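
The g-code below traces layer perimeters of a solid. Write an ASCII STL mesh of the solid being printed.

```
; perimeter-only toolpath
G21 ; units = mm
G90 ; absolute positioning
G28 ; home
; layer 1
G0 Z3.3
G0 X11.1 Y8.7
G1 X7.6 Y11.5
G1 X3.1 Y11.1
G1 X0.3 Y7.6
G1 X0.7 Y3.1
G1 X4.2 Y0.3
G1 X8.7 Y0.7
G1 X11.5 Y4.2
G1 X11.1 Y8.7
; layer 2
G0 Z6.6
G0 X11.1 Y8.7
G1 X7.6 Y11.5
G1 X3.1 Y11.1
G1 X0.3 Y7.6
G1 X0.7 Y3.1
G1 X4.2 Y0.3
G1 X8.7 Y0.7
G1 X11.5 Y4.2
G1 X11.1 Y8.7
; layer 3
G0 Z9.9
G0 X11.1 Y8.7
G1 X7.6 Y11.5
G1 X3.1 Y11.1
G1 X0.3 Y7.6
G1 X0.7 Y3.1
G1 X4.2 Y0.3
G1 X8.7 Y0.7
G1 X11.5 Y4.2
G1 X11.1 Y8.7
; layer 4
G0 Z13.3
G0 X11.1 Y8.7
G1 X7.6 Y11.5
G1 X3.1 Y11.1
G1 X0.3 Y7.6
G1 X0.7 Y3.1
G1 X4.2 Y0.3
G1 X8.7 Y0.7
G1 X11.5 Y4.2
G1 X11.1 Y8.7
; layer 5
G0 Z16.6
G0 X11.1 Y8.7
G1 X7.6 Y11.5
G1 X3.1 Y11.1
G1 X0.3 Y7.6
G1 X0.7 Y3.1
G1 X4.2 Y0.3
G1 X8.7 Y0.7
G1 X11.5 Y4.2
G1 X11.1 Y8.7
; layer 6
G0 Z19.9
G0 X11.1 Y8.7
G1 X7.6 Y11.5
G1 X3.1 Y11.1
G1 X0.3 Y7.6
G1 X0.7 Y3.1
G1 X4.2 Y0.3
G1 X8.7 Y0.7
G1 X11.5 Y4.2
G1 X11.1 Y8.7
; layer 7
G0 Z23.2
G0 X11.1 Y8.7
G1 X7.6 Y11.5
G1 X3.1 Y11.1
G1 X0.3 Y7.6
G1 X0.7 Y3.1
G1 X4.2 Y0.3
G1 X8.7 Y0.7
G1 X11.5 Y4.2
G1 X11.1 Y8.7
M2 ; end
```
solid part
  facet normal 0.0000 0.0000 -1.0000
    outer loop
      vertex 3.1 11.1 0.0
      vertex 7.6 11.5 0.0
      vertex 11.1 8.7 0.0
    endloop
  endfacet
  facet normal 0.0000 0.0000 -1.0000
    outer loop
      vertex 0.3 7.6 0.0
      vertex 3.1 11.1 0.0
      vertex 11.1 8.7 0.0
    endloop
  endfacet
  facet normal 0.0000 0.0000 -1.0000
    outer loop
      vertex 0.7 3.1 0.0
      vertex 0.3 7.6 0.0
      vertex 11.1 8.7 0.0
    endloop
  endfacet
  facet normal 0.0000 0.0000 -1.0000
    outer loop
      vertex 4.2 0.3 0.0
      vertex 0.7 3.1 0.0
      vertex 11.1 8.7 0.0
    endloop
  endfacet
  facet normal 0.0000 0.0000 -1.0000
    outer loop
      vertex 8.7 0.7 0.0
      vertex 4.2 0.3 0.0
      vertex 11.1 8.7 0.0
    endloop
  endfacet
  facet normal 0.0000 0.0000 -1.0000
    outer loop
      vertex 11.5 4.2 0.0
      vertex 8.7 0.7 0.0
      vertex 11.1 8.7 0.0
    endloop
  endfacet
  facet normal 0.0000 0.0000 1.0000
    outer loop
      vertex 11.1 8.7 23.2
      vertex 7.6 11.5 23.2
      vertex 3.1 11.1 23.2
    endloop
  endfacet
  facet normal 0.0000 0.0000 1.0000
    outer loop
      vertex 11.1 8.7 23.2
      vertex 3.1 11.1 23.2
      vertex 0.3 7.6 23.2
    endloop
  endfacet
  facet normal 0.0000 0.0000 1.0000
    outer loop
      vertex 11.1 8.7 23.2
      vertex 0.3 7.6 23.2
      vertex 0.7 3.1 23.2
    endloop
  endfacet
  facet normal 0.0000 0.0000 1.0000
    outer loop
      vertex 11.1 8.7 23.2
      vertex 0.7 3.1 23.2
      vertex 4.2 0.3 23.2
    endloop
  endfacet
  facet normal 0.0000 0.0000 1.0000
    outer loop
      vertex 11.1 8.7 23.2
      vertex 4.2 0.3 23.2
      vertex 8.7 0.7 23.2
    endloop
  endfacet
  facet normal 0.0000 0.0000 1.0000
    outer loop
      vertex 11.1 8.7 23.2
      vertex 8.7 0.7 23.2
      vertex 11.5 4.2 23.2
    endloop
  endfacet
  facet normal 0.6247 0.7809 0.0000
    outer loop
      vertex 11.1 8.7 0.0
      vertex 7.6 11.5 0.0
      vertex 7.6 11.5 23.2
    endloop
  endfacet
  facet normal 0.6247 0.7809 0.0000
    outer loop
      vertex 11.1 8.7 0.0
      vertex 7.6 11.5 23.2
      vertex 11.1 8.7 23.2
    endloop
  endfacet
  facet normal -0.0885 0.9961 0.0000
    outer loop
      vertex 7.6 11.5 0.0
      vertex 3.1 11.1 0.0
      vertex 3.1 11.1 23.2
    endloop
  endfacet
  facet normal -0.0885 0.9961 0.0000
    outer loop
      vertex 7.6 11.5 0.0
      vertex 3.1 11.1 23.2
      vertex 7.6 11.5 23.2
    endloop
  endfacet
  facet normal -0.7809 0.6247 0.0000
    outer loop
      vertex 3.1 11.1 0.0
      vertex 0.3 7.6 0.0
      vertex 0.3 7.6 23.2
    endloop
  endfacet
  facet normal -0.7809 0.6247 0.0000
    outer loop
      vertex 3.1 11.1 0.0
      vertex 0.3 7.6 23.2
      vertex 3.1 11.1 23.2
    endloop
  endfacet
  facet normal -0.9961 -0.0885 0.0000
    outer loop
      vertex 0.3 7.6 0.0
      vertex 0.7 3.1 0.0
      vertex 0.7 3.1 23.2
    endloop
  endfacet
  facet normal -0.9961 -0.0885 0.0000
    outer loop
      vertex 0.3 7.6 0.0
      vertex 0.7 3.1 23.2
      vertex 0.3 7.6 23.2
    endloop
  endfacet
  facet normal -0.6247 -0.7809 0.0000
    outer loop
      vertex 0.7 3.1 0.0
      vertex 4.2 0.3 0.0
      vertex 4.2 0.3 23.2
    endloop
  endfacet
  facet normal -0.6247 -0.7809 0.0000
    outer loop
      vertex 0.7 3.1 0.0
      vertex 4.2 0.3 23.2
      vertex 0.7 3.1 23.2
    endloop
  endfacet
  facet normal 0.0885 -0.9961 0.0000
    outer loop
      vertex 4.2 0.3 0.0
      vertex 8.7 0.7 0.0
      vertex 8.7 0.7 23.2
    endloop
  endfacet
  facet normal 0.0885 -0.9961 0.0000
    outer loop
      vertex 4.2 0.3 0.0
      vertex 8.7 0.7 23.2
      vertex 4.2 0.3 23.2
    endloop
  endfacet
  facet normal 0.7809 -0.6247 0.0000
    outer loop
      vertex 8.7 0.7 0.0
      vertex 11.5 4.2 0.0
      vertex 11.5 4.2 23.2
    endloop
  endfacet
  facet normal 0.7809 -0.6247 0.0000
    outer loop
      vertex 8.7 0.7 0.0
      vertex 11.5 4.2 23.2
      vertex 8.7 0.7 23.2
    endloop
  endfacet
  facet normal 0.9961 0.0885 0.0000
    outer loop
      vertex 11.5 4.2 0.0
      vertex 11.1 8.7 0.0
      vertex 11.1 8.7 23.2
    endloop
  endfacet
  facet normal 0.9961 0.0885 0.0000
    outer loop
      vertex 11.5 4.2 0.0
      vertex 11.1 8.7 23.2
      vertex 11.5 4.2 23.2
    endloop
  endfacet
endsolid part

The G0 Z moves step by Δz≈3.3 mm. Every layer's G1 loop is the same polygon, so the solid is a straight extrusion of it from z=0 to z≈23.2. Closing with flat bottom and top caps and triangulating gives 28 facets — a regular 8-sided prism (a cylinder approximated with 8 flat sides), circumscribed radius ≈ 5.9 mm, height ≈ 23.2 mm.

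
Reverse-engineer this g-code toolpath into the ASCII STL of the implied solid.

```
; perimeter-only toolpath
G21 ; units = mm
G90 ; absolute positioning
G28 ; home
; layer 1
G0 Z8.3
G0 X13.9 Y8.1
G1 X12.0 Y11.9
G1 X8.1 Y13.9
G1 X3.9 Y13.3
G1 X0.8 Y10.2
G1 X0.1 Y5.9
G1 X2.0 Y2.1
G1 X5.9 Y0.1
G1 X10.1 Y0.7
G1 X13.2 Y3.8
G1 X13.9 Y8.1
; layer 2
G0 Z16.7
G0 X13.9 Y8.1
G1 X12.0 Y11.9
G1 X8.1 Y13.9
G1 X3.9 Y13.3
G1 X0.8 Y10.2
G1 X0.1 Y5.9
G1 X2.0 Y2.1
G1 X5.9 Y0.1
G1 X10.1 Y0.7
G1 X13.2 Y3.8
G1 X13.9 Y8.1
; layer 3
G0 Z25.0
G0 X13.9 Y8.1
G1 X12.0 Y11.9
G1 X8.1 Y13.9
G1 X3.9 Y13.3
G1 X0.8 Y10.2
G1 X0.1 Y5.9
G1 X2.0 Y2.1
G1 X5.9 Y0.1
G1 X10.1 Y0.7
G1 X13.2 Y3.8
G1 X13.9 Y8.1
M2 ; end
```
solid part
  facet normal 0.0000 0.0000 -1.0000
    outer loop
      vertex 8.1 13.9 0.0
      vertex 12.0 11.9 0.0
      vertex 13.9 8.1 0.0
    endloop
  endfacet
  facet normal 0.0000 0.0000 -1.0000
    outer loop
      vertex 3.9 13.3 0.0
      vertex 8.1 13.9 0.0
      vertex 13.9 8.1 0.0
    endloop
  endfacet
  facet normal 0.0000 0.0000 -1.0000
    outer loop
      vertex 0.8 10.2 0.0
      vertex 3.9 13.3 0.0
      vertex 13.9 8.1 0.0
    endloop
  endfacet
  facet normal 0.0000 0.0000 -1.0000
    outer loop
      vertex 0.1 5.9 0.0
      vertex 0.8 10.2 0.0
      vertex 13.9 8.1 0.0
    endloop
  endfacet
  facet normal 0.0000 0.0000 -1.0000
    outer loop
      vertex 2.0 2.1 0.0
      vertex 0.1 5.9 0.0
      vertex 13.9 8.1 0.0
    endloop
  endfacet
  facet normal 0.0000 0.0000 -1.0000
    outer loop
      vertex 5.9 0.1 0.0
      vertex 2.0 2.1 0.0
      vertex 13.9 8.1 0.0
    endloop
  endfacet
  facet normal 0.0000 0.0000 -1.0000
    outer loop
      vertex 10.1 0.7 0.0
      vertex 5.9 0.1 0.0
      vertex 13.9 8.1 0.0
    endloop
  endfacet
  facet normal 0.0000 0.0000 -1.0000
    outer loop
      vertex 13.2 3.8 0.0
      vertex 10.1 0.7 0.0
      vertex 13.9 8.1 0.0
    endloop
  endfacet
  facet normal 0.0000 0.0000 1.0000
    outer loop
      vertex 13.9 8.1 25.0
      vertex 12.0 11.9 25.0
      vertex 8.1 13.9 25.0
    endloop
  endfacet
  facet normal 0.0000 0.0000 1.0000
    outer loop
      vertex 13.9 8.1 25.0
      vertex 8.1 13.9 25.0
      vertex 3.9 13.3 25.0
    endloop
  endfacet
  facet normal 0.0000 0.0000 1.0000
    outer loop
      vertex 13.9 8.1 25.0
      vertex 3.9 13.3 25.0
      vertex 0.8 10.2 25.0
    endloop
  endfacet
  facet normal 0.0000 0.0000 1.0000
    outer loop
      vertex 13.9 8.1 25.0
      vertex 0.8 10.2 25.0
      vertex 0.1 5.9 25.0
    endloop
  endfacet
  facet normal 0.0000 0.0000 1.0000
    outer loop
      vertex 13.9 8.1 25.0
      vertex 0.1 5.9 25.0
      vertex 2.0 2.1 25.0
    endloop
  endfacet
  facet normal 0.0000 0.0000 1.0000
    outer loop
      vertex 13.9 8.1 25.0
      vertex 2.0 2.1 25.0
      vertex 5.9 0.1 25.0
    endloop
  endfacet
  facet normal 0.0000 0.0000 1.0000
    outer loop
      vertex 13.9 8.1 25.0
      vertex 5.9 0.1 25.0
      vertex 10.1 0.7 25.0
    endloop
  endfacet
  facet normal 0.0000 0.0000 1.0000
    outer loop
      vertex 13.9 8.1 25.0
      vertex 10.1 0.7 25.0
      vertex 13.2 3.8 25.0
    endloop
  endfacet
  facet normal 0.8944 0.4472 0.0000
    outer loop
      vertex 13.9 8.1 0.0
      vertex 12.0 11.9 0.0
      vertex 12.0 11.9 25.0
    endloop
  endfacet
  facet normal 0.8944 0.4472 0.0000
    outer loop
      vertex 13.9 8.1 0.0
      vertex 12.0 11.9 25.0
      vertex 13.9 8.1 25.0
    endloop
  endfacet
  facet normal 0.4563 0.8898 0.0000
    outer loop
      vertex 12.0 11.9 0.0
      vertex 8.1 13.9 0.0
      vertex 8.1 13.9 25.0
    endloop
  endfacet
  facet normal 0.4563 0.8898 0.0000
    outer loop
      vertex 12.0 11.9 0.0
      vertex 8.1 13.9 25.0
      vertex 12.0 11.9 25.0
    endloop
  endfacet
  facet normal -0.1414 0.9899 0.0000
    outer loop
      vertex 8.1 13.9 0.0
      vertex 3.9 13.3 0.0
      vertex 3.9 13.3 25.0
    endloop
  endfacet
  facet normal -0.1414 0.9899 0.0000
    outer loop
      vertex 8.1 13.9 0.0
      vertex 3.9 13.3 25.0
      vertex 8.1 13.9 25.0
    endloop
  endfacet
  facet normal -0.7071 0.7071 0.0000
    outer loop
      vertex 3.9 13.3 0.0
      vertex 0.8 10.2 0.0
      vertex 0.8 10.2 25.0
    endloop
  endfacet
  facet normal -0.7071 0.7071 0.0000
    outer loop
      vertex 3.9 13.3 0.0
      vertex 0.8 10.2 25.0
      vertex 3.9 13.3 25.0
    endloop
  endfacet
  facet normal -0.9870 0.1607 0.0000
    outer loop
      vertex 0.8 10.2 0.0
      vertex 0.1 5.9 0.0
      vertex 0.1 5.9 25.0
    endloop
  endfacet
  facet normal -0.9870 0.1607 0.0000
    outer loop
      vertex 0.8 10.2 0.0
      vertex 0.1 5.9 25.0
      vertex 0.8 10.2 25.0
    endloop
  endfacet
  facet normal -0.8944 -0.4472 0.0000
    outer loop
      vertex 0.1 5.9 0.0
      vertex 2.0 2.1 0.0
      vertex 2.0 2.1 25.0
    endloop
  endfacet
  facet normal -0.8944 -0.4472 0.0000
    outer loop
      vertex 0.1 5.9 0.0
      vertex 2.0 2.1 25.0
      vertex 0.1 5.9 25.0
    endloop
  endfacet
  facet normal -0.4563 -0.8898 0.0000
    outer loop
      vertex 2.0 2.1 0.0
      vertex 5.9 0.1 0.0
      vertex 5.9 0.1 25.0
    endloop
  endfacet
  facet normal -0.4563 -0.8898 0.0000
    outer loop
      vertex 2.0 2.1 0.0
      vertex 5.9 0.1 25.0
      vertex 2.0 2.1 25.0
    endloop
  endfacet
  facet normal 0.1414 -0.9899 0.0000
    outer loop
      vertex 5.9 0.1 0.0
      vertex 10.1 0.7 0.0
      vertex 10.1 0.7 25.0
    endloop
  endfacet
  facet normal 0.1414 -0.9899 0.0000
    outer loop
      vertex 5.9 0.1 0.0
      vertex 10.1 0.7 25.0
      vertex 5.9 0.1 25.0
    endloop
  endfacet
  facet normal 0.7071 -0.7071 0.0000
    outer loop
      vertex 10.1 0.7 0.0
      vertex 13.2 3.8 0.0
      vertex 13.2 3.8 25.0
    endloop
  endfacet
  facet normal 0.7071 -0.7071 0.0000
    outer loop
      vertex 10.1 0.7 0.0
      vertex 13.2 3.8 25.0
      vertex 10.1 0.7 25.0
    endloop
  endfacet
  facet normal 0.9870 -0.1607 0.0000
    outer loop
      vertex 13.2 3.8 0.0
      vertex 13.9 8.1 0.0
      vertex 13.9 8.1 25.0
    endloop
  endfacet
  facet normal 0.9870 -0.1607 0.0000
    outer loop
      vertex 13.2 3.8 0.0
      vertex 13.9 8.1 25.0
      vertex 13.2 3.8 25.0
    endloop
  endfacet
endsolid part

The G0 Z moves step by Δz≈8.3 mm. Every layer's G1 loop is the same polygon, so the solid is a straight extrusion of it from z=0 to z≈25. Closing with flat bottom and top caps and triangulating gives 36 facets — a regular 10-sided prism (a cylinder approximated with 10 flat sides), circumscribed radius ≈ 7 mm, height ≈ 25 mm.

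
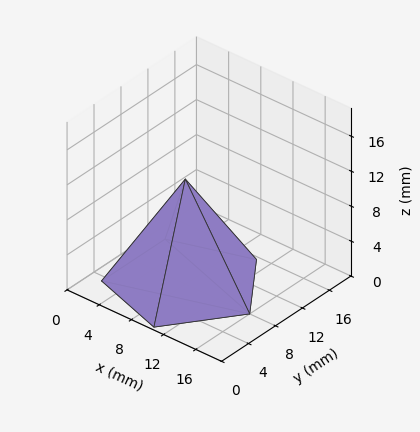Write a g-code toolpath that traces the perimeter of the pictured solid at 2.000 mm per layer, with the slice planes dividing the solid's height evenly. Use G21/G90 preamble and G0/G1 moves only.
Reading the render: the shape is a regular 5-sided pyramid, base circumscribed radius ≈ 8 mm, apex at z ≈ 12 mm (dimensions read to the nearest mm from the axis ticks). For the g-code, the solid's height is divided into equal slices at the stated Δz and each level perimeter traced with G1 moves after a G0 lift.

; perimeter-only toolpath
G21 ; units = mm
G90 ; absolute positioning
G28 ; home
; layer 1
G0 Z2.000
G0 X14.667 Y8.000
G1 X10.060 Y14.340
G1 X2.607 Y11.918
G1 X2.607 Y4.082
G1 X10.060 Y1.660
G1 X14.667 Y8.000
; layer 2
G0 Z4.000
G0 X13.333 Y8.000
G1 X9.648 Y13.072
G1 X3.685 Y11.135
G1 X3.685 Y4.865
G1 X9.648 Y2.928
G1 X13.333 Y8.000
; layer 3
G0 Z6.000
G0 X12.000 Y8.000
G1 X9.236 Y11.804
G1 X4.764 Y10.351
G1 X4.764 Y5.649
G1 X9.236 Y4.196
G1 X12.000 Y8.000
; layer 4
G0 Z8.000
G0 X10.667 Y8.000
G1 X8.824 Y10.536
G1 X5.843 Y9.567
G1 X5.843 Y6.433
G1 X8.824 Y5.464
G1 X10.667 Y8.000
; layer 5
G0 Z10.000
G0 X9.333 Y8.000
G1 X8.412 Y9.268
G1 X6.921 Y8.784
G1 X6.921 Y7.216
G1 X8.412 Y6.732
G1 X9.333 Y8.000
M2 ; end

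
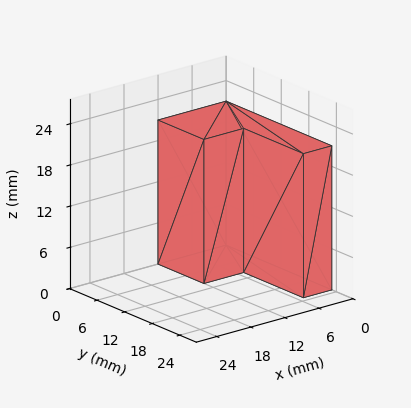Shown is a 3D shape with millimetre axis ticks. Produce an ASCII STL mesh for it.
Reading the render: the shape is an L-shaped prism: outer 12 × 23 mm, arm thicknesses ≈ 10 mm (horizontal) and 5 mm (vertical), extruded 21 mm in z (dimensions read to the nearest mm from the axis ticks). For the STL, each face is triangulated and given an outward normal.

solid part
  facet normal 0.0000 0.0000 -1.0000
    outer loop
      vertex 12.000 10.000 0.000
      vertex 12.000 0.000 0.000
      vertex 0.000 0.000 0.000
    endloop
  endfacet
  facet normal 0.0000 0.0000 -1.0000
    outer loop
      vertex 5.000 10.000 0.000
      vertex 12.000 10.000 0.000
      vertex 0.000 0.000 0.000
    endloop
  endfacet
  facet normal 0.0000 0.0000 -1.0000
    outer loop
      vertex 5.000 23.000 0.000
      vertex 5.000 10.000 0.000
      vertex 0.000 0.000 0.000
    endloop
  endfacet
  facet normal 0.0000 0.0000 -1.0000
    outer loop
      vertex 0.000 23.000 0.000
      vertex 5.000 23.000 0.000
      vertex 0.000 0.000 0.000
    endloop
  endfacet
  facet normal 0.0000 0.0000 1.0000
    outer loop
      vertex 0.000 0.000 21.000
      vertex 12.000 0.000 21.000
      vertex 12.000 10.000 21.000
    endloop
  endfacet
  facet normal 0.0000 0.0000 1.0000
    outer loop
      vertex 0.000 0.000 21.000
      vertex 12.000 10.000 21.000
      vertex 5.000 10.000 21.000
    endloop
  endfacet
  facet normal 0.0000 0.0000 1.0000
    outer loop
      vertex 0.000 0.000 21.000
      vertex 5.000 10.000 21.000
      vertex 5.000 23.000 21.000
    endloop
  endfacet
  facet normal 0.0000 0.0000 1.0000
    outer loop
      vertex 0.000 0.000 21.000
      vertex 5.000 23.000 21.000
      vertex 0.000 23.000 21.000
    endloop
  endfacet
  facet normal 0.0000 -1.0000 0.0000
    outer loop
      vertex 0.000 0.000 0.000
      vertex 12.000 0.000 0.000
      vertex 12.000 0.000 21.000
    endloop
  endfacet
  facet normal 0.0000 -1.0000 0.0000
    outer loop
      vertex 0.000 0.000 0.000
      vertex 12.000 0.000 21.000
      vertex 0.000 0.000 21.000
    endloop
  endfacet
  facet normal 1.0000 0.0000 0.0000
    outer loop
      vertex 12.000 0.000 0.000
      vertex 12.000 10.000 0.000
      vertex 12.000 10.000 21.000
    endloop
  endfacet
  facet normal 1.0000 0.0000 0.0000
    outer loop
      vertex 12.000 0.000 0.000
      vertex 12.000 10.000 21.000
      vertex 12.000 0.000 21.000
    endloop
  endfacet
  facet normal 0.0000 1.0000 0.0000
    outer loop
      vertex 12.000 10.000 0.000
      vertex 5.000 10.000 0.000
      vertex 5.000 10.000 21.000
    endloop
  endfacet
  facet normal 0.0000 1.0000 0.0000
    outer loop
      vertex 12.000 10.000 0.000
      vertex 5.000 10.000 21.000
      vertex 12.000 10.000 21.000
    endloop
  endfacet
  facet normal 1.0000 0.0000 0.0000
    outer loop
      vertex 5.000 10.000 0.000
      vertex 5.000 23.000 0.000
      vertex 5.000 23.000 21.000
    endloop
  endfacet
  facet normal 1.0000 0.0000 0.0000
    outer loop
      vertex 5.000 10.000 0.000
      vertex 5.000 23.000 21.000
      vertex 5.000 10.000 21.000
    endloop
  endfacet
  facet normal 0.0000 1.0000 0.0000
    outer loop
      vertex 5.000 23.000 0.000
      vertex 0.000 23.000 0.000
      vertex 0.000 23.000 21.000
    endloop
  endfacet
  facet normal 0.0000 1.0000 0.0000
    outer loop
      vertex 5.000 23.000 0.000
      vertex 0.000 23.000 21.000
      vertex 5.000 23.000 21.000
    endloop
  endfacet
  facet normal -1.0000 0.0000 0.0000
    outer loop
      vertex 0.000 23.000 0.000
      vertex 0.000 0.000 0.000
      vertex 0.000 0.000 21.000
    endloop
  endfacet
  facet normal -1.0000 0.0000 0.0000
    outer loop
      vertex 0.000 23.000 0.000
      vertex 0.000 0.000 21.000
      vertex 0.000 23.000 21.000
    endloop
  endfacet
endsolid part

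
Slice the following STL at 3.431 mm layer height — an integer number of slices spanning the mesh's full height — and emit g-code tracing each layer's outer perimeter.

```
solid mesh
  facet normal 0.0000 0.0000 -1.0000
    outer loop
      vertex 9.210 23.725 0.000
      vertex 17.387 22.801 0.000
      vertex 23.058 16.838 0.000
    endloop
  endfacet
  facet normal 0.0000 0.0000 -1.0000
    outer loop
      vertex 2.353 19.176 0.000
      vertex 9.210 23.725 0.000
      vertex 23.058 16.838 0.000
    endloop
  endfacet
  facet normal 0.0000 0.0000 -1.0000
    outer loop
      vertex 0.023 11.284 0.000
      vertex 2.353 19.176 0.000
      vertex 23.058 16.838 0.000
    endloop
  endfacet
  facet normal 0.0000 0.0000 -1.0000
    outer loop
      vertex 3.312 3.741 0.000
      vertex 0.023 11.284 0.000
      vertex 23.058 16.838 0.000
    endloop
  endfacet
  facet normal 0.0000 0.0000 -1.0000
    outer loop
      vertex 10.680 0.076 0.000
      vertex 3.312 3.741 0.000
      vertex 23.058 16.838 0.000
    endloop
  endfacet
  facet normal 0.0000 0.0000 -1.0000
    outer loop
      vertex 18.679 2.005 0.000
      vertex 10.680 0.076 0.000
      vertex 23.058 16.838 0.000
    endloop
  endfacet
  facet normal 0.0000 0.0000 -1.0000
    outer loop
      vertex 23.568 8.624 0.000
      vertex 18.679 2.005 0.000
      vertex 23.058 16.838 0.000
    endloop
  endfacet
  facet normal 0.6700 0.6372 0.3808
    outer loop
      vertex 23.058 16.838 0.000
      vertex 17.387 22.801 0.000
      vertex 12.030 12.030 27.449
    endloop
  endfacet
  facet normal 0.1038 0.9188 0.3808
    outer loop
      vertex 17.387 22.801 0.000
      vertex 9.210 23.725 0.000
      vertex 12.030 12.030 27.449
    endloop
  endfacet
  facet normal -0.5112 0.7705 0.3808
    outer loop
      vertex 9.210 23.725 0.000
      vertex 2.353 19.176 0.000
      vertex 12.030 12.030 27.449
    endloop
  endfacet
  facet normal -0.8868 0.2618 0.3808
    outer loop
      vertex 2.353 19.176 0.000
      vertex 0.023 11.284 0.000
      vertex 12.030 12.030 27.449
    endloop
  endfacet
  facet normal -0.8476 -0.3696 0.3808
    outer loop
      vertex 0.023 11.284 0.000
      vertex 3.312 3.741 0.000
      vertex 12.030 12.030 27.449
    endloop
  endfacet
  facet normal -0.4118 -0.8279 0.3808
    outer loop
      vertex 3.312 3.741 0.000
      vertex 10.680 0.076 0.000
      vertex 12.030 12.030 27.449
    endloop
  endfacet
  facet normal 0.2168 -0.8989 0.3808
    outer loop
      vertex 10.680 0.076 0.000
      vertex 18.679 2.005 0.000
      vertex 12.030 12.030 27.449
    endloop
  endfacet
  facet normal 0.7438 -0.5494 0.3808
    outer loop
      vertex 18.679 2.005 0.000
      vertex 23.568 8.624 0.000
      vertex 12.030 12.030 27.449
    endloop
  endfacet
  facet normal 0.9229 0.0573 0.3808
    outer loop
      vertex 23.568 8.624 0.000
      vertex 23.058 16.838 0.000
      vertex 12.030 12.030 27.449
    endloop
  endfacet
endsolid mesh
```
; perimeter-only toolpath
G21 ; units = mm
G90 ; absolute positioning
G28 ; home
; layer 1
G0 Z3.431
G0 X21.680 Y16.237
G1 X16.717 Y21.455
G1 X9.562 Y22.263
G1 X3.563 Y18.283
G1 X1.524 Y11.377
G1 X4.402 Y4.777
G1 X10.849 Y1.570
G1 X17.848 Y3.258
G1 X22.126 Y9.050
G1 X21.680 Y16.237
; layer 2
G0 Z6.862
G0 X20.301 Y15.636
G1 X16.048 Y20.108
G1 X9.915 Y20.801
G1 X4.772 Y17.389
G1 X3.025 Y11.471
G1 X5.492 Y5.813
G1 X11.018 Y3.064
G1 X17.017 Y4.511
G1 X20.684 Y9.476
G1 X20.301 Y15.636
; layer 3
G0 Z10.293
G0 X18.922 Y15.035
G1 X15.378 Y18.762
G1 X10.268 Y19.339
G1 X5.982 Y16.496
G1 X4.526 Y11.564
G1 X6.581 Y6.849
G1 X11.186 Y4.559
G1 X16.186 Y5.764
G1 X19.241 Y9.901
G1 X18.922 Y15.035
; layer 4
G0 Z13.725
G0 X17.544 Y14.434
G1 X14.709 Y17.415
G1 X10.620 Y17.878
G1 X7.191 Y15.603
G1 X6.026 Y11.657
G1 X7.671 Y7.885
G1 X11.355 Y6.053
G1 X15.354 Y7.018
G1 X17.799 Y10.327
G1 X17.544 Y14.434
; layer 5
G0 Z17.156
G0 X16.166 Y13.833
G1 X14.039 Y16.069
G1 X10.973 Y16.416
G1 X8.401 Y14.710
G1 X7.527 Y11.750
G1 X8.761 Y8.922
G1 X11.524 Y7.547
G1 X14.523 Y8.271
G1 X16.357 Y10.753
G1 X16.166 Y13.833
; layer 6
G0 Z20.587
G0 X14.787 Y13.232
G1 X13.369 Y14.723
G1 X11.325 Y14.954
G1 X9.611 Y13.816
G1 X9.028 Y11.843
G1 X9.850 Y9.958
G1 X11.692 Y9.041
G1 X13.692 Y9.524
G1 X14.915 Y11.178
G1 X14.787 Y13.232
; layer 7
G0 Z24.018
G0 X13.409 Y12.631
G1 X12.700 Y13.376
G1 X11.677 Y13.492
G1 X10.820 Y12.923
G1 X10.529 Y11.937
G1 X10.940 Y10.994
G1 X11.861 Y10.536
G1 X12.861 Y10.777
G1 X13.472 Y11.604
G1 X13.409 Y12.631
M2 ; end

The solid is a regular 9-sided pyramid, base circumscribed radius ≈ 12 mm, apex at z ≈ 27.4 mm. Slicing at Δz = 3.431 mm — 8 equal slices spanning the solid's height, so layer i sits at z = i·h/8 — gives 7 non-empty perimeters. Each is a 9-segment closed polygon; G0 lifts to the layer z and rapids to the start vertex, then G1 traces the edges. The cross-section shrinks linearly with z (the slice at the apex is degenerate and omitted).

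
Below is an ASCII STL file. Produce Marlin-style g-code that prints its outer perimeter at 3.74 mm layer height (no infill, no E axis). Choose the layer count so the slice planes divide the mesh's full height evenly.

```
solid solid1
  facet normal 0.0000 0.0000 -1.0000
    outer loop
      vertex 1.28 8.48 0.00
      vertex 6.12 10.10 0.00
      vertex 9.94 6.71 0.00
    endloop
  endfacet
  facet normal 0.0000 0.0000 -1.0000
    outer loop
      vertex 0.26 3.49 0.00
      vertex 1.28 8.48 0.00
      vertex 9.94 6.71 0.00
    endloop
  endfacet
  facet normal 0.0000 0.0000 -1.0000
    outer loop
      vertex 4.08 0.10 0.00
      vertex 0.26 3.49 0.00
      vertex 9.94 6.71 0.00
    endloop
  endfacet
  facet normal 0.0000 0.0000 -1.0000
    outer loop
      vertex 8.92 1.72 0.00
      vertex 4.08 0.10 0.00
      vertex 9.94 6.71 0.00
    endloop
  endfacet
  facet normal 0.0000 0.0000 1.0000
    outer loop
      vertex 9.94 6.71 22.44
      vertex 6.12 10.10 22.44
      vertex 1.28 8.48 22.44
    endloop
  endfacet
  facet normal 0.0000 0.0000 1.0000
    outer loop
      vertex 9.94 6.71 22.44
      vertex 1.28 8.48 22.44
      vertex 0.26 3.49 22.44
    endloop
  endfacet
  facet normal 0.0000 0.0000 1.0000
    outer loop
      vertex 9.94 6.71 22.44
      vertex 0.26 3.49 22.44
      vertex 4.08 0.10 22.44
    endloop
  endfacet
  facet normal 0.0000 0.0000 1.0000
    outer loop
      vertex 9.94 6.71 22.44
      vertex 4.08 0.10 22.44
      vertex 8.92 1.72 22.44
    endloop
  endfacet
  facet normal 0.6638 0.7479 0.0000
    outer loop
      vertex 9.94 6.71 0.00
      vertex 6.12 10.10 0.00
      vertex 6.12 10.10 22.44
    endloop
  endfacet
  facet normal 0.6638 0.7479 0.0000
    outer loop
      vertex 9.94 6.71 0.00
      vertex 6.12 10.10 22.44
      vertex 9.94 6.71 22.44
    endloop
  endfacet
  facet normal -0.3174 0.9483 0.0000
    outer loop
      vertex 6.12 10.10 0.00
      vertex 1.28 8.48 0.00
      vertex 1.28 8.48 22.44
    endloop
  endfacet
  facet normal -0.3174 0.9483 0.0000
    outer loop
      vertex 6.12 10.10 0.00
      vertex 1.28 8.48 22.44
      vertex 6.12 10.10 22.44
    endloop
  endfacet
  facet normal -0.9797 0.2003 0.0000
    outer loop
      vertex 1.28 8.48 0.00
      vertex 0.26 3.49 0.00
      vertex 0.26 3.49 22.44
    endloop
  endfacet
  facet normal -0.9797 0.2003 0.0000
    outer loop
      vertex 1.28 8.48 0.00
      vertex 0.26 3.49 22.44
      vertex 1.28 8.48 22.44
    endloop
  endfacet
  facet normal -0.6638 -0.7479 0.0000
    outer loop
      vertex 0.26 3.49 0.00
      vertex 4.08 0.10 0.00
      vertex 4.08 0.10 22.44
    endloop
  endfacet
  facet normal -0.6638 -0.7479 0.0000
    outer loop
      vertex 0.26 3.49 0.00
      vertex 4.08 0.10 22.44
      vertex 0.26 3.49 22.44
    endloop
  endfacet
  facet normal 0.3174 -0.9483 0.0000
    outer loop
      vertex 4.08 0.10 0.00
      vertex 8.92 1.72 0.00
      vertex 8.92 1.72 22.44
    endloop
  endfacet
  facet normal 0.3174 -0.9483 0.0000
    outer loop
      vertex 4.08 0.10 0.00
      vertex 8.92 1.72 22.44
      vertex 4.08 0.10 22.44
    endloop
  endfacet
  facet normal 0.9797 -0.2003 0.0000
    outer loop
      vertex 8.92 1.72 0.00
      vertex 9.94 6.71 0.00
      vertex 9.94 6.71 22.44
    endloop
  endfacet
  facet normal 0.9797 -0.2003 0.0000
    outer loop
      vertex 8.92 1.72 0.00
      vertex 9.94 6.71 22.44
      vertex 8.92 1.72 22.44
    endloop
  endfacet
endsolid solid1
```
; perimeter-only toolpath
G21 ; units = mm
G90 ; absolute positioning
G28 ; home
; layer 1
G0 Z3.74
G0 X9.94 Y6.71
G1 X6.12 Y10.10
G1 X1.28 Y8.48
G1 X0.26 Y3.49
G1 X4.08 Y0.10
G1 X8.92 Y1.72
G1 X9.94 Y6.71
; layer 2
G0 Z7.48
G0 X9.94 Y6.71
G1 X6.12 Y10.10
G1 X1.28 Y8.48
G1 X0.26 Y3.49
G1 X4.08 Y0.10
G1 X8.92 Y1.72
G1 X9.94 Y6.71
; layer 3
G0 Z11.22
G0 X9.94 Y6.71
G1 X6.12 Y10.10
G1 X1.28 Y8.48
G1 X0.26 Y3.49
G1 X4.08 Y0.10
G1 X8.92 Y1.72
G1 X9.94 Y6.71
; layer 4
G0 Z14.96
G0 X9.94 Y6.71
G1 X6.12 Y10.10
G1 X1.28 Y8.48
G1 X0.26 Y3.49
G1 X4.08 Y0.10
G1 X8.92 Y1.72
G1 X9.94 Y6.71
; layer 5
G0 Z18.70
G0 X9.94 Y6.71
G1 X6.12 Y10.10
G1 X1.28 Y8.48
G1 X0.26 Y3.49
G1 X4.08 Y0.10
G1 X8.92 Y1.72
G1 X9.94 Y6.71
; layer 6
G0 Z22.44
G0 X9.94 Y6.71
G1 X6.12 Y10.10
G1 X1.28 Y8.48
G1 X0.26 Y3.49
G1 X4.08 Y0.10
G1 X8.92 Y1.72
G1 X9.94 Y6.71
M2 ; end

The solid is a regular 6-sided prism (a cylinder approximated with 6 flat sides), circumscribed radius ≈ 5.1 mm, height ≈ 22.4 mm. Slicing at Δz = 3.74 mm — 6 equal slices spanning the solid's height, so layer i sits at z = i·h/6 — gives 6 non-empty perimeters. Each is a 6-segment closed polygon; G0 lifts to the layer z and rapids to the start vertex, then G1 traces the edges.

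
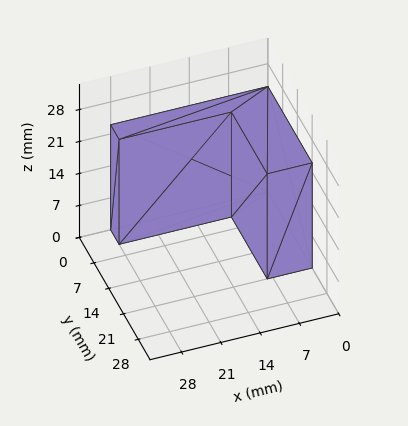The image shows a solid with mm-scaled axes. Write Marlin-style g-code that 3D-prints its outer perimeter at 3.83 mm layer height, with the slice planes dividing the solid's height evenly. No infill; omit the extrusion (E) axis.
Reading the render: the shape is an L-shaped prism: outer 28 × 21 mm, arm thicknesses ≈ 4 mm (horizontal) and 8 mm (vertical), extruded 23 mm in z (dimensions read to the nearest mm from the axis ticks). For the g-code, the solid's height is divided into equal slices at the stated Δz and each level perimeter traced with G1 moves after a G0 lift.

; perimeter-only toolpath
G21 ; units = mm
G90 ; absolute positioning
G28 ; home
; layer 1
G0 Z3.83
G0 X0.00 Y0.00
G1 X28.00 Y0.00
G1 X28.00 Y4.00
G1 X8.00 Y4.00
G1 X8.00 Y21.00
G1 X0.00 Y21.00
G1 X0.00 Y0.00
; layer 2
G0 Z7.67
G0 X0.00 Y0.00
G1 X28.00 Y0.00
G1 X28.00 Y4.00
G1 X8.00 Y4.00
G1 X8.00 Y21.00
G1 X0.00 Y21.00
G1 X0.00 Y0.00
; layer 3
G0 Z11.50
G0 X0.00 Y0.00
G1 X28.00 Y0.00
G1 X28.00 Y4.00
G1 X8.00 Y4.00
G1 X8.00 Y21.00
G1 X0.00 Y21.00
G1 X0.00 Y0.00
; layer 4
G0 Z15.33
G0 X0.00 Y0.00
G1 X28.00 Y0.00
G1 X28.00 Y4.00
G1 X8.00 Y4.00
G1 X8.00 Y21.00
G1 X0.00 Y21.00
G1 X0.00 Y0.00
; layer 5
G0 Z19.17
G0 X0.00 Y0.00
G1 X28.00 Y0.00
G1 X28.00 Y4.00
G1 X8.00 Y4.00
G1 X8.00 Y21.00
G1 X0.00 Y21.00
G1 X0.00 Y0.00
; layer 6
G0 Z23.00
G0 X0.00 Y0.00
G1 X28.00 Y0.00
G1 X28.00 Y4.00
G1 X8.00 Y4.00
G1 X8.00 Y21.00
G1 X0.00 Y21.00
G1 X0.00 Y0.00
M2 ; end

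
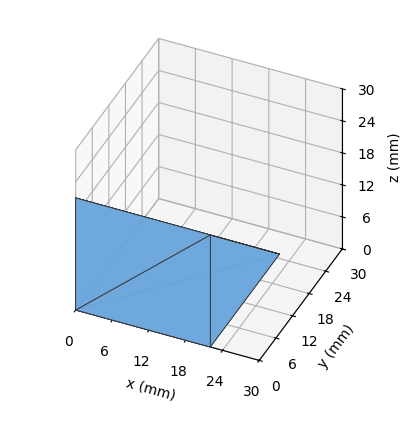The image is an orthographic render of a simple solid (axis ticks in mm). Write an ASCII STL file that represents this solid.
Reading the render: the shape is a wedge (ramp): 22 × 25 mm base, rising to 21 mm along the y=0 edge and sloping linearly to z=0 at y=25 (dimensions read to the nearest mm from the axis ticks). For the STL, each face is triangulated and given an outward normal.

solid part
  facet normal 0.0000 0.0000 -1.0000
    outer loop
      vertex 22.000 25.000 0.000
      vertex 22.000 0.000 0.000
      vertex 0.000 0.000 0.000
    endloop
  endfacet
  facet normal 0.0000 0.0000 -1.0000
    outer loop
      vertex 0.000 25.000 0.000
      vertex 22.000 25.000 0.000
      vertex 0.000 0.000 0.000
    endloop
  endfacet
  facet normal 0.0000 -1.0000 0.0000
    outer loop
      vertex 0.000 0.000 0.000
      vertex 22.000 0.000 0.000
      vertex 22.000 0.000 21.000
    endloop
  endfacet
  facet normal 0.0000 -1.0000 0.0000
    outer loop
      vertex 0.000 0.000 0.000
      vertex 22.000 0.000 21.000
      vertex 0.000 0.000 21.000
    endloop
  endfacet
  facet normal 0.0000 0.6432 0.7657
    outer loop
      vertex 0.000 0.000 21.000
      vertex 22.000 0.000 21.000
      vertex 22.000 25.000 0.000
    endloop
  endfacet
  facet normal 0.0000 0.6432 0.7657
    outer loop
      vertex 0.000 0.000 21.000
      vertex 22.000 25.000 0.000
      vertex 0.000 25.000 0.000
    endloop
  endfacet
  facet normal -1.0000 0.0000 0.0000
    outer loop
      vertex 0.000 0.000 21.000
      vertex 0.000 25.000 0.000
      vertex 0.000 0.000 0.000
    endloop
  endfacet
  facet normal 1.0000 0.0000 0.0000
    outer loop
      vertex 22.000 0.000 0.000
      vertex 22.000 25.000 0.000
      vertex 22.000 0.000 21.000
    endloop
  endfacet
endsolid part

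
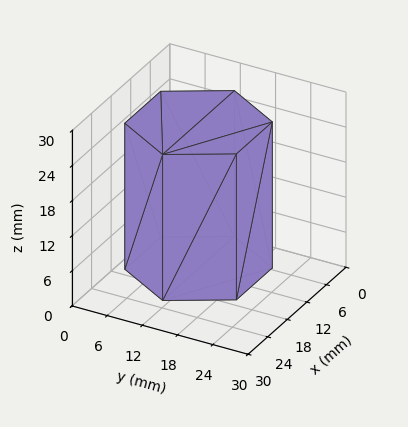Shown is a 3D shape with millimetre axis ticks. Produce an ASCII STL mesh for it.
Reading the render: the shape is a regular 6-sided prism (a cylinder approximated with 6 flat sides), circumscribed radius ≈ 11 mm, height ≈ 25 mm (dimensions read to the nearest mm from the axis ticks). For the STL, each face is triangulated and given an outward normal.

solid part
  facet normal 0.0000 0.0000 -1.0000
    outer loop
      vertex 5.5 20.5 0.0
      vertex 16.5 20.5 0.0
      vertex 22.0 11.0 0.0
    endloop
  endfacet
  facet normal 0.0000 0.0000 -1.0000
    outer loop
      vertex 0.0 11.0 0.0
      vertex 5.5 20.5 0.0
      vertex 22.0 11.0 0.0
    endloop
  endfacet
  facet normal 0.0000 0.0000 -1.0000
    outer loop
      vertex 5.5 1.5 0.0
      vertex 0.0 11.0 0.0
      vertex 22.0 11.0 0.0
    endloop
  endfacet
  facet normal 0.0000 0.0000 -1.0000
    outer loop
      vertex 16.5 1.5 0.0
      vertex 5.5 1.5 0.0
      vertex 22.0 11.0 0.0
    endloop
  endfacet
  facet normal 0.0000 0.0000 1.0000
    outer loop
      vertex 22.0 11.0 25.0
      vertex 16.5 20.5 25.0
      vertex 5.5 20.5 25.0
    endloop
  endfacet
  facet normal 0.0000 0.0000 1.0000
    outer loop
      vertex 22.0 11.0 25.0
      vertex 5.5 20.5 25.0
      vertex 0.0 11.0 25.0
    endloop
  endfacet
  facet normal 0.0000 0.0000 1.0000
    outer loop
      vertex 22.0 11.0 25.0
      vertex 0.0 11.0 25.0
      vertex 5.5 1.5 25.0
    endloop
  endfacet
  facet normal 0.0000 0.0000 1.0000
    outer loop
      vertex 22.0 11.0 25.0
      vertex 5.5 1.5 25.0
      vertex 16.5 1.5 25.0
    endloop
  endfacet
  facet normal 0.8654 0.5010 0.0000
    outer loop
      vertex 22.0 11.0 0.0
      vertex 16.5 20.5 0.0
      vertex 16.5 20.5 25.0
    endloop
  endfacet
  facet normal 0.8654 0.5010 0.0000
    outer loop
      vertex 22.0 11.0 0.0
      vertex 16.5 20.5 25.0
      vertex 22.0 11.0 25.0
    endloop
  endfacet
  facet normal 0.0000 1.0000 0.0000
    outer loop
      vertex 16.5 20.5 0.0
      vertex 5.5 20.5 0.0
      vertex 5.5 20.5 25.0
    endloop
  endfacet
  facet normal 0.0000 1.0000 0.0000
    outer loop
      vertex 16.5 20.5 0.0
      vertex 5.5 20.5 25.0
      vertex 16.5 20.5 25.0
    endloop
  endfacet
  facet normal -0.8654 0.5010 0.0000
    outer loop
      vertex 5.5 20.5 0.0
      vertex 0.0 11.0 0.0
      vertex 0.0 11.0 25.0
    endloop
  endfacet
  facet normal -0.8654 0.5010 0.0000
    outer loop
      vertex 5.5 20.5 0.0
      vertex 0.0 11.0 25.0
      vertex 5.5 20.5 25.0
    endloop
  endfacet
  facet normal -0.8654 -0.5010 0.0000
    outer loop
      vertex 0.0 11.0 0.0
      vertex 5.5 1.5 0.0
      vertex 5.5 1.5 25.0
    endloop
  endfacet
  facet normal -0.8654 -0.5010 0.0000
    outer loop
      vertex 0.0 11.0 0.0
      vertex 5.5 1.5 25.0
      vertex 0.0 11.0 25.0
    endloop
  endfacet
  facet normal 0.0000 -1.0000 0.0000
    outer loop
      vertex 5.5 1.5 0.0
      vertex 16.5 1.5 0.0
      vertex 16.5 1.5 25.0
    endloop
  endfacet
  facet normal 0.0000 -1.0000 0.0000
    outer loop
      vertex 5.5 1.5 0.0
      vertex 16.5 1.5 25.0
      vertex 5.5 1.5 25.0
    endloop
  endfacet
  facet normal 0.8654 -0.5010 0.0000
    outer loop
      vertex 16.5 1.5 0.0
      vertex 22.0 11.0 0.0
      vertex 22.0 11.0 25.0
    endloop
  endfacet
  facet normal 0.8654 -0.5010 0.0000
    outer loop
      vertex 16.5 1.5 0.0
      vertex 22.0 11.0 25.0
      vertex 16.5 1.5 25.0
    endloop
  endfacet
endsolid part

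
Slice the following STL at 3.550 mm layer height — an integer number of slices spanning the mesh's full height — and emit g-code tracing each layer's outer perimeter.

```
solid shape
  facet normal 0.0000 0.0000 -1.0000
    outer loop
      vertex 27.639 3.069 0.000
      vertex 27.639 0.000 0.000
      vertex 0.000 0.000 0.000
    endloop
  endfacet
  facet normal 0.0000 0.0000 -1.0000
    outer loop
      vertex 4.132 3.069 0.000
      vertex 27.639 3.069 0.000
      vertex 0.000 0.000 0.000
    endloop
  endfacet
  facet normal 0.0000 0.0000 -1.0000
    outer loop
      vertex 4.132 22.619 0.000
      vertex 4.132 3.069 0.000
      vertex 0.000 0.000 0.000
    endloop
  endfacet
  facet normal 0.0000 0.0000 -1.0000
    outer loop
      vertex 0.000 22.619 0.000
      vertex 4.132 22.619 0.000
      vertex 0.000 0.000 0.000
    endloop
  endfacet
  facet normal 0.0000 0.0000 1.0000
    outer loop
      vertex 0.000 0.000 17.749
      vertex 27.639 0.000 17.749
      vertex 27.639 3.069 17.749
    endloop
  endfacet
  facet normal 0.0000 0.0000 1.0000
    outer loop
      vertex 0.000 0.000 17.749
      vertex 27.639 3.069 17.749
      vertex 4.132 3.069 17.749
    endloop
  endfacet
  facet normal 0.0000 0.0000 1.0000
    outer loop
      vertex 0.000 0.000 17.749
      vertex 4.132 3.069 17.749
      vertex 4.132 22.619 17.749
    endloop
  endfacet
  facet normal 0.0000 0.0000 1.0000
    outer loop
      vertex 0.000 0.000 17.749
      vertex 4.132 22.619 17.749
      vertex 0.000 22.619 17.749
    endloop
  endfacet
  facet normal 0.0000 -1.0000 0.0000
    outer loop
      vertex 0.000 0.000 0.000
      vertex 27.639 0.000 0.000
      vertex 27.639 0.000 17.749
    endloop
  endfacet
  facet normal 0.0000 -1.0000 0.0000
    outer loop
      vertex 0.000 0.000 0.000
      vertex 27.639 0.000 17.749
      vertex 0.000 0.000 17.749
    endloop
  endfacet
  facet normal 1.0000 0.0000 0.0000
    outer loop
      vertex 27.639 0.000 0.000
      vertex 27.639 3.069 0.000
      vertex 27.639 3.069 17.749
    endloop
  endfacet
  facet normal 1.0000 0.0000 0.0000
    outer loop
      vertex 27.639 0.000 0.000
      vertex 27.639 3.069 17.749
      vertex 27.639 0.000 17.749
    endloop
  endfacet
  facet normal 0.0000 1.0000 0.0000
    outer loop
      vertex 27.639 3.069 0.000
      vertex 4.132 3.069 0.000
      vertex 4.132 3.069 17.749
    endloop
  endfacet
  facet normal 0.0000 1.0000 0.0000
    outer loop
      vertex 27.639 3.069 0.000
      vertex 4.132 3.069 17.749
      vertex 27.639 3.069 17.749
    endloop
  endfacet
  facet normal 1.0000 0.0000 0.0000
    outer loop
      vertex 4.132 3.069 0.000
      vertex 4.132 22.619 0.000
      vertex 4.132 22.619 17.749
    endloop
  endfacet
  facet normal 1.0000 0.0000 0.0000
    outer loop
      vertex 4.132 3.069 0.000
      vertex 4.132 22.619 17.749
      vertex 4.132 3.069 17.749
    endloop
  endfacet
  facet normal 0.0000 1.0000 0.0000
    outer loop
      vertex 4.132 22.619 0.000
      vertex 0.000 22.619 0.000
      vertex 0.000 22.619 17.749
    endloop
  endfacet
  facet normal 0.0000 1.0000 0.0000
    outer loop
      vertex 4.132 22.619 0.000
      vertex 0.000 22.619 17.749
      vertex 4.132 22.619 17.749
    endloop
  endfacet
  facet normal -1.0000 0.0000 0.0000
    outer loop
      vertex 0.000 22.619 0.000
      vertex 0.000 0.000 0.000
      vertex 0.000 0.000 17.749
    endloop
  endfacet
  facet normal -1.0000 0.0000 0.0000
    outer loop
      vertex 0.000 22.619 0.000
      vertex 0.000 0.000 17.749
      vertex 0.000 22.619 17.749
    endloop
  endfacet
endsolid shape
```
; perimeter-only toolpath
G21 ; units = mm
G90 ; absolute positioning
G28 ; home
; layer 1
G0 Z3.550
G0 X0.000 Y0.000
G1 X27.639 Y0.000
G1 X27.639 Y3.069
G1 X4.132 Y3.069
G1 X4.132 Y22.619
G1 X0.000 Y22.619
G1 X0.000 Y0.000
; layer 2
G0 Z7.100
G0 X0.000 Y0.000
G1 X27.639 Y0.000
G1 X27.639 Y3.069
G1 X4.132 Y3.069
G1 X4.132 Y22.619
G1 X0.000 Y22.619
G1 X0.000 Y0.000
; layer 3
G0 Z10.649
G0 X0.000 Y0.000
G1 X27.639 Y0.000
G1 X27.639 Y3.069
G1 X4.132 Y3.069
G1 X4.132 Y22.619
G1 X0.000 Y22.619
G1 X0.000 Y0.000
; layer 4
G0 Z14.199
G0 X0.000 Y0.000
G1 X27.639 Y0.000
G1 X27.639 Y3.069
G1 X4.132 Y3.069
G1 X4.132 Y22.619
G1 X0.000 Y22.619
G1 X0.000 Y0.000
; layer 5
G0 Z17.749
G0 X0.000 Y0.000
G1 X27.639 Y0.000
G1 X27.639 Y3.069
G1 X4.132 Y3.069
G1 X4.132 Y22.619
G1 X0.000 Y22.619
G1 X0.000 Y0.000
M2 ; end

The solid is an L-shaped prism: outer 27.6 × 22.6 mm, arm thicknesses ≈ 3.07 mm (horizontal) and 4.13 mm (vertical), extruded 17.7 mm in z. Slicing at Δz = 3.550 mm — 5 equal slices spanning the solid's height, so layer i sits at z = i·h/5 — gives 5 non-empty perimeters. Each is a 6-segment closed polygon; G0 lifts to the layer z and rapids to the start vertex, then G1 traces the edges.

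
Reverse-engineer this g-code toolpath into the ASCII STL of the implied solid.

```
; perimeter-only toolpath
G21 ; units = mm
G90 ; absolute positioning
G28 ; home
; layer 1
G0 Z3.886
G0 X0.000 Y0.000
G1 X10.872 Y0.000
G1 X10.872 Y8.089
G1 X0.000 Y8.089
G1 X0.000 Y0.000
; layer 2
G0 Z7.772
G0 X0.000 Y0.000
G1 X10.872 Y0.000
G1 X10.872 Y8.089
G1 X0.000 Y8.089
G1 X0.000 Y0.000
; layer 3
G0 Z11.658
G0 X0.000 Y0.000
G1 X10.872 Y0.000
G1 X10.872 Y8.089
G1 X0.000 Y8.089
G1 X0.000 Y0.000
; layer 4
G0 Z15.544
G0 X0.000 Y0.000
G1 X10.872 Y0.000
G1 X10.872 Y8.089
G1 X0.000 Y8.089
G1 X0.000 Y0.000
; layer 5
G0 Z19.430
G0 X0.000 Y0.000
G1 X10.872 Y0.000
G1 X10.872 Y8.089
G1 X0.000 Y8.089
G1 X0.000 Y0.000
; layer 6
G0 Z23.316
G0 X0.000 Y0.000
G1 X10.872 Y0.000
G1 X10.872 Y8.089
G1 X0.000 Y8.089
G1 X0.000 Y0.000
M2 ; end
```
solid part
  facet normal 0.0000 0.0000 -1.0000
    outer loop
      vertex 10.872 8.089 0.000
      vertex 10.872 0.000 0.000
      vertex 0.000 0.000 0.000
    endloop
  endfacet
  facet normal 0.0000 0.0000 -1.0000
    outer loop
      vertex 0.000 8.089 0.000
      vertex 10.872 8.089 0.000
      vertex 0.000 0.000 0.000
    endloop
  endfacet
  facet normal 0.0000 0.0000 1.0000
    outer loop
      vertex 0.000 0.000 23.316
      vertex 10.872 0.000 23.316
      vertex 10.872 8.089 23.316
    endloop
  endfacet
  facet normal 0.0000 0.0000 1.0000
    outer loop
      vertex 0.000 0.000 23.316
      vertex 10.872 8.089 23.316
      vertex 0.000 8.089 23.316
    endloop
  endfacet
  facet normal 0.0000 -1.0000 0.0000
    outer loop
      vertex 0.000 0.000 0.000
      vertex 10.872 0.000 0.000
      vertex 10.872 0.000 23.316
    endloop
  endfacet
  facet normal 0.0000 -1.0000 0.0000
    outer loop
      vertex 0.000 0.000 0.000
      vertex 10.872 0.000 23.316
      vertex 0.000 0.000 23.316
    endloop
  endfacet
  facet normal 0.0000 1.0000 0.0000
    outer loop
      vertex 10.872 8.089 23.316
      vertex 10.872 8.089 0.000
      vertex 0.000 8.089 0.000
    endloop
  endfacet
  facet normal 0.0000 1.0000 0.0000
    outer loop
      vertex 0.000 8.089 23.316
      vertex 10.872 8.089 23.316
      vertex 0.000 8.089 0.000
    endloop
  endfacet
  facet normal -1.0000 0.0000 0.0000
    outer loop
      vertex 0.000 8.089 23.316
      vertex 0.000 8.089 0.000
      vertex 0.000 0.000 0.000
    endloop
  endfacet
  facet normal -1.0000 0.0000 0.0000
    outer loop
      vertex 0.000 0.000 23.316
      vertex 0.000 8.089 23.316
      vertex 0.000 0.000 0.000
    endloop
  endfacet
  facet normal 1.0000 0.0000 0.0000
    outer loop
      vertex 10.872 0.000 0.000
      vertex 10.872 8.089 0.000
      vertex 10.872 8.089 23.316
    endloop
  endfacet
  facet normal 1.0000 0.0000 0.0000
    outer loop
      vertex 10.872 0.000 0.000
      vertex 10.872 8.089 23.316
      vertex 10.872 0.000 23.316
    endloop
  endfacet
endsolid part

The G0 Z moves step by Δz≈3.886 mm. Every layer's G1 loop is the same polygon, so the solid is a straight extrusion of it from z=0 to z≈23.3. Closing with flat bottom and top caps and triangulating gives 12 facets — a rectangular box, roughly 10.9 × 8.09 mm footprint and 23.3 mm tall.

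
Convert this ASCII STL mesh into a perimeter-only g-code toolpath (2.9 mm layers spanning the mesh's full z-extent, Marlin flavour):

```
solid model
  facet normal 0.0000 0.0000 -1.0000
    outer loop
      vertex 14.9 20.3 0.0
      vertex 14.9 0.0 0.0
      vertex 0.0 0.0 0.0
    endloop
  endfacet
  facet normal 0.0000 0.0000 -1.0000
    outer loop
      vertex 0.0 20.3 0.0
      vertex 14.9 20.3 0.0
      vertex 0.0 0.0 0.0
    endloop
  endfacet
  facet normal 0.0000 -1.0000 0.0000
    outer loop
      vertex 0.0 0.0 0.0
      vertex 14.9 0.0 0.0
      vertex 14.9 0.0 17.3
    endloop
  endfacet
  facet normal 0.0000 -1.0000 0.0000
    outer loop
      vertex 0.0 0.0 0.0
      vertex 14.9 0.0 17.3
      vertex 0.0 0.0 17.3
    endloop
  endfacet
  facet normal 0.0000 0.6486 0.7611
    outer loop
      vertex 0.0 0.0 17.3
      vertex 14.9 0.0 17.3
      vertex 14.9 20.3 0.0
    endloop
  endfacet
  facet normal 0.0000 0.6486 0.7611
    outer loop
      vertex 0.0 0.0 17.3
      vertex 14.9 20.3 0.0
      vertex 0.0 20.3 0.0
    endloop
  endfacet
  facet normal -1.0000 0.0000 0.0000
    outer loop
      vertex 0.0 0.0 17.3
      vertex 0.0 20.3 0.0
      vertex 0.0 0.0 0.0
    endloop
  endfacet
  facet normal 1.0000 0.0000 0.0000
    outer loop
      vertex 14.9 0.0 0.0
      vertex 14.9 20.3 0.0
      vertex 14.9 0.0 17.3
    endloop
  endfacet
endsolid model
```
; perimeter-only toolpath
G21 ; units = mm
G90 ; absolute positioning
G28 ; home
; layer 1
G0 Z2.9
G0 X0.0 Y0.0
G1 X14.9 Y0.0
G1 X14.9 Y16.9
G1 X0.0 Y16.9
G1 X0.0 Y0.0
; layer 2
G0 Z5.8
G0 X0.0 Y0.0
G1 X14.9 Y0.0
G1 X14.9 Y13.5
G1 X0.0 Y13.5
G1 X0.0 Y0.0
; layer 3
G0 Z8.7
G0 X0.0 Y0.0
G1 X14.9 Y0.0
G1 X14.9 Y10.2
G1 X0.0 Y10.2
G1 X0.0 Y0.0
; layer 4
G0 Z11.5
G0 X0.0 Y0.0
G1 X14.9 Y0.0
G1 X14.9 Y6.8
G1 X0.0 Y6.8
G1 X0.0 Y0.0
; layer 5
G0 Z14.4
G0 X0.0 Y0.0
G1 X14.9 Y0.0
G1 X14.9 Y3.4
G1 X0.0 Y3.4
G1 X0.0 Y0.0
M2 ; end

The solid is a wedge (ramp): 14.9 × 20.3 mm base, rising to 17.3 mm along the y=0 edge and sloping linearly to z=0 at y=20.3. Slicing at Δz = 2.9 mm — 6 equal slices spanning the solid's height, so layer i sits at z = i·h/6 — gives 5 non-empty perimeters. Each is a 4-segment closed polygon; G0 lifts to the layer z and rapids to the start vertex, then G1 traces the edges. The cross-section shrinks linearly with z (the slice at the apex is degenerate and omitted).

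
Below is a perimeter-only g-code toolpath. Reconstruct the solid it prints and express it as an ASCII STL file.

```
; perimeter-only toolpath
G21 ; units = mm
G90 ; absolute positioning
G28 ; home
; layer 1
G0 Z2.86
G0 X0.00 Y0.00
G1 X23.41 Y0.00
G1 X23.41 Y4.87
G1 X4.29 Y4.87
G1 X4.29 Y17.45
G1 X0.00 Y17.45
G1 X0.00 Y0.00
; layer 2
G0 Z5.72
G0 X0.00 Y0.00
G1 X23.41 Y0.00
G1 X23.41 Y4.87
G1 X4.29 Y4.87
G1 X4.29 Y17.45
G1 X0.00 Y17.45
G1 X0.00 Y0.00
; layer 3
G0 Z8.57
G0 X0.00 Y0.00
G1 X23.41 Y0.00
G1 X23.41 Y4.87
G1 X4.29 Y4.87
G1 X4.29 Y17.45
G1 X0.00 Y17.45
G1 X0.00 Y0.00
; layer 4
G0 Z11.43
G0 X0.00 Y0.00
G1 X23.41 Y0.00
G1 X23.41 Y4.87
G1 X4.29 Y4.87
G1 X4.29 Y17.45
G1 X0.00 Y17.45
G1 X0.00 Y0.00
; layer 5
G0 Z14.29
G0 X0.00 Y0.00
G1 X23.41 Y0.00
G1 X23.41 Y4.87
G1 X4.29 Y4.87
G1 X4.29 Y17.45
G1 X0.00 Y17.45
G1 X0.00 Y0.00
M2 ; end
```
solid part
  facet normal 0.0000 0.0000 -1.0000
    outer loop
      vertex 23.41 4.87 0.00
      vertex 23.41 0.00 0.00
      vertex 0.00 0.00 0.00
    endloop
  endfacet
  facet normal 0.0000 0.0000 -1.0000
    outer loop
      vertex 4.29 4.87 0.00
      vertex 23.41 4.87 0.00
      vertex 0.00 0.00 0.00
    endloop
  endfacet
  facet normal 0.0000 0.0000 -1.0000
    outer loop
      vertex 4.29 17.45 0.00
      vertex 4.29 4.87 0.00
      vertex 0.00 0.00 0.00
    endloop
  endfacet
  facet normal 0.0000 0.0000 -1.0000
    outer loop
      vertex 0.00 17.45 0.00
      vertex 4.29 17.45 0.00
      vertex 0.00 0.00 0.00
    endloop
  endfacet
  facet normal 0.0000 0.0000 1.0000
    outer loop
      vertex 0.00 0.00 14.29
      vertex 23.41 0.00 14.29
      vertex 23.41 4.87 14.29
    endloop
  endfacet
  facet normal 0.0000 0.0000 1.0000
    outer loop
      vertex 0.00 0.00 14.29
      vertex 23.41 4.87 14.29
      vertex 4.29 4.87 14.29
    endloop
  endfacet
  facet normal 0.0000 0.0000 1.0000
    outer loop
      vertex 0.00 0.00 14.29
      vertex 4.29 4.87 14.29
      vertex 4.29 17.45 14.29
    endloop
  endfacet
  facet normal 0.0000 0.0000 1.0000
    outer loop
      vertex 0.00 0.00 14.29
      vertex 4.29 17.45 14.29
      vertex 0.00 17.45 14.29
    endloop
  endfacet
  facet normal 0.0000 -1.0000 0.0000
    outer loop
      vertex 0.00 0.00 0.00
      vertex 23.41 0.00 0.00
      vertex 23.41 0.00 14.29
    endloop
  endfacet
  facet normal 0.0000 -1.0000 0.0000
    outer loop
      vertex 0.00 0.00 0.00
      vertex 23.41 0.00 14.29
      vertex 0.00 0.00 14.29
    endloop
  endfacet
  facet normal 1.0000 0.0000 0.0000
    outer loop
      vertex 23.41 0.00 0.00
      vertex 23.41 4.87 0.00
      vertex 23.41 4.87 14.29
    endloop
  endfacet
  facet normal 1.0000 0.0000 0.0000
    outer loop
      vertex 23.41 0.00 0.00
      vertex 23.41 4.87 14.29
      vertex 23.41 0.00 14.29
    endloop
  endfacet
  facet normal 0.0000 1.0000 0.0000
    outer loop
      vertex 23.41 4.87 0.00
      vertex 4.29 4.87 0.00
      vertex 4.29 4.87 14.29
    endloop
  endfacet
  facet normal 0.0000 1.0000 0.0000
    outer loop
      vertex 23.41 4.87 0.00
      vertex 4.29 4.87 14.29
      vertex 23.41 4.87 14.29
    endloop
  endfacet
  facet normal 1.0000 0.0000 0.0000
    outer loop
      vertex 4.29 4.87 0.00
      vertex 4.29 17.45 0.00
      vertex 4.29 17.45 14.29
    endloop
  endfacet
  facet normal 1.0000 0.0000 0.0000
    outer loop
      vertex 4.29 4.87 0.00
      vertex 4.29 17.45 14.29
      vertex 4.29 4.87 14.29
    endloop
  endfacet
  facet normal 0.0000 1.0000 0.0000
    outer loop
      vertex 4.29 17.45 0.00
      vertex 0.00 17.45 0.00
      vertex 0.00 17.45 14.29
    endloop
  endfacet
  facet normal 0.0000 1.0000 0.0000
    outer loop
      vertex 4.29 17.45 0.00
      vertex 0.00 17.45 14.29
      vertex 4.29 17.45 14.29
    endloop
  endfacet
  facet normal -1.0000 0.0000 0.0000
    outer loop
      vertex 0.00 17.45 0.00
      vertex 0.00 0.00 0.00
      vertex 0.00 0.00 14.29
    endloop
  endfacet
  facet normal -1.0000 0.0000 0.0000
    outer loop
      vertex 0.00 17.45 0.00
      vertex 0.00 0.00 14.29
      vertex 0.00 17.45 14.29
    endloop
  endfacet
endsolid part

The G0 Z moves step by Δz≈2.86 mm. Every layer's G1 loop is the same polygon, so the solid is a straight extrusion of it from z=0 to z≈14.3. Closing with flat bottom and top caps and triangulating gives 20 facets — an L-shaped prism: outer 23.4 × 17.4 mm, arm thicknesses ≈ 4.87 mm (horizontal) and 4.29 mm (vertical), extruded 14.3 mm in z.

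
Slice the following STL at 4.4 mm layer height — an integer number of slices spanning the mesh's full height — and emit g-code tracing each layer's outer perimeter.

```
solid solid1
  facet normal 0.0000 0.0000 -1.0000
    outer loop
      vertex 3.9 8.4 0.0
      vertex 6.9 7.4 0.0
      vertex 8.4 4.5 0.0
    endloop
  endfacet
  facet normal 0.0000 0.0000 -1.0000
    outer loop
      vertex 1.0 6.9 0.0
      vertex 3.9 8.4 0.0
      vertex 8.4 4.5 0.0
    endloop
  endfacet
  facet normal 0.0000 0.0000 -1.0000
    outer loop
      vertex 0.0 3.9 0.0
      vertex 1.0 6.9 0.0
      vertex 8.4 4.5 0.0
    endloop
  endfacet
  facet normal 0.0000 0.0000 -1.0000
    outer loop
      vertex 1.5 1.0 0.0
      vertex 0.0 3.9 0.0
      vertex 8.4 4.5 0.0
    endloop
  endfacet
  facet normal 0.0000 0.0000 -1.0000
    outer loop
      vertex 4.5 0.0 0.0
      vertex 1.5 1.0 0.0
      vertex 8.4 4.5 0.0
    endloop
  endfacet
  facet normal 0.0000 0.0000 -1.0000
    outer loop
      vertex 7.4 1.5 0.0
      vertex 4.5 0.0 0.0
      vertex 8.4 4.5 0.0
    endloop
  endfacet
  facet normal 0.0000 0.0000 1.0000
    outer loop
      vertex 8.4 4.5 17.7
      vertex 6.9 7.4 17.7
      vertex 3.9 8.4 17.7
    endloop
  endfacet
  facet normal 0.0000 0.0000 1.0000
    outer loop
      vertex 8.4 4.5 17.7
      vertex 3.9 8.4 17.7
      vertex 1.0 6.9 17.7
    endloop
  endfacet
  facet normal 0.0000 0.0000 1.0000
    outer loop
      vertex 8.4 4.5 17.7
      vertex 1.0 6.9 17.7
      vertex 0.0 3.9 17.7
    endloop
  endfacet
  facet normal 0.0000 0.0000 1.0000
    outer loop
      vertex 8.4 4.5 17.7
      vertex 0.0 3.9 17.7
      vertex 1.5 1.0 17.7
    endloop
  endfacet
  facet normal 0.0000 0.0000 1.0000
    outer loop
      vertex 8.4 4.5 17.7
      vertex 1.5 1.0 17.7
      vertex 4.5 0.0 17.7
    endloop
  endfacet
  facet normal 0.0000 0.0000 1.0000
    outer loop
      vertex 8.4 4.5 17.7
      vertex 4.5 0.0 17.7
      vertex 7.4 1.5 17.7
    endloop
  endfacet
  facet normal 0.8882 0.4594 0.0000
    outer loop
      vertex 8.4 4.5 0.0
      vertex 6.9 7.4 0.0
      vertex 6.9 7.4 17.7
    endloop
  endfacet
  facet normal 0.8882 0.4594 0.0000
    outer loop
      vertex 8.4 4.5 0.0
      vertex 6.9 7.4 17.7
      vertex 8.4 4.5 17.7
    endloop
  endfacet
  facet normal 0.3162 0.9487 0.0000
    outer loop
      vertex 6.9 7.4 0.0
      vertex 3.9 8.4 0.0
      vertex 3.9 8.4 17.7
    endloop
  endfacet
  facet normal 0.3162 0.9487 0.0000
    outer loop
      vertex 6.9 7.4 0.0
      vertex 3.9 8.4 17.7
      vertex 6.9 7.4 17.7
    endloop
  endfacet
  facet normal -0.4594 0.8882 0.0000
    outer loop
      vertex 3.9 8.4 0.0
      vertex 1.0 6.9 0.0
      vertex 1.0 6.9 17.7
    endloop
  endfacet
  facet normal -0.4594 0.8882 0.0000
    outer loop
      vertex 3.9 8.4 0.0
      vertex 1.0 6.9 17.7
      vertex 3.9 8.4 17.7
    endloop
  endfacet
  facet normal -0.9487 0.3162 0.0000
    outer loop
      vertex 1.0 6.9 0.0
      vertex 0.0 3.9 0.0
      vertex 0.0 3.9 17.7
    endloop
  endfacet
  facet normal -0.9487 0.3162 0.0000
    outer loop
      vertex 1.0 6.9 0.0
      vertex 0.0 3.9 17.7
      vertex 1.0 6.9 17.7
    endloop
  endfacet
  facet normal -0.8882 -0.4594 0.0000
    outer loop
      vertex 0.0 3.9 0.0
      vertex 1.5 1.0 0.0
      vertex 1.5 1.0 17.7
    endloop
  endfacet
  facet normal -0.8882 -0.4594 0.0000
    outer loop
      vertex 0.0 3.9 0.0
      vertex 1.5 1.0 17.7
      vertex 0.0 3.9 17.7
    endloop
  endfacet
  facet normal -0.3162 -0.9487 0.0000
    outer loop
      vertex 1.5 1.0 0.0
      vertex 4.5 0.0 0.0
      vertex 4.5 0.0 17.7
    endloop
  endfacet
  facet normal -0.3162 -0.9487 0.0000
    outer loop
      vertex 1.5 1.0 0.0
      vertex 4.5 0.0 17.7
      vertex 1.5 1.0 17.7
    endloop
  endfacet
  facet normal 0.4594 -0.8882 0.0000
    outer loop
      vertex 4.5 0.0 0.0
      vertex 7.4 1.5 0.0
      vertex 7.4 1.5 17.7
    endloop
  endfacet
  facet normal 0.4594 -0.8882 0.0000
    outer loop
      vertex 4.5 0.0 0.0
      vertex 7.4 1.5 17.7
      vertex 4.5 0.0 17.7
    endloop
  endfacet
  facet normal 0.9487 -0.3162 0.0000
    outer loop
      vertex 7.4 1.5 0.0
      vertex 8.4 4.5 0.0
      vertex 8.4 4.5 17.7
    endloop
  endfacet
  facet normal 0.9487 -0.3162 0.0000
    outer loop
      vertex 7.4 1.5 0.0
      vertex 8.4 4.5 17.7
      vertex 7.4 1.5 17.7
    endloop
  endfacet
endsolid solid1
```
; perimeter-only toolpath
G21 ; units = mm
G90 ; absolute positioning
G28 ; home
; layer 1
G0 Z4.4
G0 X8.4 Y4.5
G1 X6.9 Y7.4
G1 X3.9 Y8.4
G1 X1.0 Y6.9
G1 X0.0 Y3.9
G1 X1.5 Y1.0
G1 X4.5 Y0.0
G1 X7.4 Y1.5
G1 X8.4 Y4.5
; layer 2
G0 Z8.8
G0 X8.4 Y4.5
G1 X6.9 Y7.4
G1 X3.9 Y8.4
G1 X1.0 Y6.9
G1 X0.0 Y3.9
G1 X1.5 Y1.0
G1 X4.5 Y0.0
G1 X7.4 Y1.5
G1 X8.4 Y4.5
; layer 3
G0 Z13.3
G0 X8.4 Y4.5
G1 X6.9 Y7.4
G1 X3.9 Y8.4
G1 X1.0 Y6.9
G1 X0.0 Y3.9
G1 X1.5 Y1.0
G1 X4.5 Y0.0
G1 X7.4 Y1.5
G1 X8.4 Y4.5
; layer 4
G0 Z17.7
G0 X8.4 Y4.5
G1 X6.9 Y7.4
G1 X3.9 Y8.4
G1 X1.0 Y6.9
G1 X0.0 Y3.9
G1 X1.5 Y1.0
G1 X4.5 Y0.0
G1 X7.4 Y1.5
G1 X8.4 Y4.5
M2 ; end

The solid is a regular 8-sided prism (a cylinder approximated with 8 flat sides), circumscribed radius ≈ 4.2 mm, height ≈ 17.7 mm. Slicing at Δz = 4.4 mm — 4 equal slices spanning the solid's height, so layer i sits at z = i·h/4 — gives 4 non-empty perimeters. Each is a 8-segment closed polygon; G0 lifts to the layer z and rapids to the start vertex, then G1 traces the edges.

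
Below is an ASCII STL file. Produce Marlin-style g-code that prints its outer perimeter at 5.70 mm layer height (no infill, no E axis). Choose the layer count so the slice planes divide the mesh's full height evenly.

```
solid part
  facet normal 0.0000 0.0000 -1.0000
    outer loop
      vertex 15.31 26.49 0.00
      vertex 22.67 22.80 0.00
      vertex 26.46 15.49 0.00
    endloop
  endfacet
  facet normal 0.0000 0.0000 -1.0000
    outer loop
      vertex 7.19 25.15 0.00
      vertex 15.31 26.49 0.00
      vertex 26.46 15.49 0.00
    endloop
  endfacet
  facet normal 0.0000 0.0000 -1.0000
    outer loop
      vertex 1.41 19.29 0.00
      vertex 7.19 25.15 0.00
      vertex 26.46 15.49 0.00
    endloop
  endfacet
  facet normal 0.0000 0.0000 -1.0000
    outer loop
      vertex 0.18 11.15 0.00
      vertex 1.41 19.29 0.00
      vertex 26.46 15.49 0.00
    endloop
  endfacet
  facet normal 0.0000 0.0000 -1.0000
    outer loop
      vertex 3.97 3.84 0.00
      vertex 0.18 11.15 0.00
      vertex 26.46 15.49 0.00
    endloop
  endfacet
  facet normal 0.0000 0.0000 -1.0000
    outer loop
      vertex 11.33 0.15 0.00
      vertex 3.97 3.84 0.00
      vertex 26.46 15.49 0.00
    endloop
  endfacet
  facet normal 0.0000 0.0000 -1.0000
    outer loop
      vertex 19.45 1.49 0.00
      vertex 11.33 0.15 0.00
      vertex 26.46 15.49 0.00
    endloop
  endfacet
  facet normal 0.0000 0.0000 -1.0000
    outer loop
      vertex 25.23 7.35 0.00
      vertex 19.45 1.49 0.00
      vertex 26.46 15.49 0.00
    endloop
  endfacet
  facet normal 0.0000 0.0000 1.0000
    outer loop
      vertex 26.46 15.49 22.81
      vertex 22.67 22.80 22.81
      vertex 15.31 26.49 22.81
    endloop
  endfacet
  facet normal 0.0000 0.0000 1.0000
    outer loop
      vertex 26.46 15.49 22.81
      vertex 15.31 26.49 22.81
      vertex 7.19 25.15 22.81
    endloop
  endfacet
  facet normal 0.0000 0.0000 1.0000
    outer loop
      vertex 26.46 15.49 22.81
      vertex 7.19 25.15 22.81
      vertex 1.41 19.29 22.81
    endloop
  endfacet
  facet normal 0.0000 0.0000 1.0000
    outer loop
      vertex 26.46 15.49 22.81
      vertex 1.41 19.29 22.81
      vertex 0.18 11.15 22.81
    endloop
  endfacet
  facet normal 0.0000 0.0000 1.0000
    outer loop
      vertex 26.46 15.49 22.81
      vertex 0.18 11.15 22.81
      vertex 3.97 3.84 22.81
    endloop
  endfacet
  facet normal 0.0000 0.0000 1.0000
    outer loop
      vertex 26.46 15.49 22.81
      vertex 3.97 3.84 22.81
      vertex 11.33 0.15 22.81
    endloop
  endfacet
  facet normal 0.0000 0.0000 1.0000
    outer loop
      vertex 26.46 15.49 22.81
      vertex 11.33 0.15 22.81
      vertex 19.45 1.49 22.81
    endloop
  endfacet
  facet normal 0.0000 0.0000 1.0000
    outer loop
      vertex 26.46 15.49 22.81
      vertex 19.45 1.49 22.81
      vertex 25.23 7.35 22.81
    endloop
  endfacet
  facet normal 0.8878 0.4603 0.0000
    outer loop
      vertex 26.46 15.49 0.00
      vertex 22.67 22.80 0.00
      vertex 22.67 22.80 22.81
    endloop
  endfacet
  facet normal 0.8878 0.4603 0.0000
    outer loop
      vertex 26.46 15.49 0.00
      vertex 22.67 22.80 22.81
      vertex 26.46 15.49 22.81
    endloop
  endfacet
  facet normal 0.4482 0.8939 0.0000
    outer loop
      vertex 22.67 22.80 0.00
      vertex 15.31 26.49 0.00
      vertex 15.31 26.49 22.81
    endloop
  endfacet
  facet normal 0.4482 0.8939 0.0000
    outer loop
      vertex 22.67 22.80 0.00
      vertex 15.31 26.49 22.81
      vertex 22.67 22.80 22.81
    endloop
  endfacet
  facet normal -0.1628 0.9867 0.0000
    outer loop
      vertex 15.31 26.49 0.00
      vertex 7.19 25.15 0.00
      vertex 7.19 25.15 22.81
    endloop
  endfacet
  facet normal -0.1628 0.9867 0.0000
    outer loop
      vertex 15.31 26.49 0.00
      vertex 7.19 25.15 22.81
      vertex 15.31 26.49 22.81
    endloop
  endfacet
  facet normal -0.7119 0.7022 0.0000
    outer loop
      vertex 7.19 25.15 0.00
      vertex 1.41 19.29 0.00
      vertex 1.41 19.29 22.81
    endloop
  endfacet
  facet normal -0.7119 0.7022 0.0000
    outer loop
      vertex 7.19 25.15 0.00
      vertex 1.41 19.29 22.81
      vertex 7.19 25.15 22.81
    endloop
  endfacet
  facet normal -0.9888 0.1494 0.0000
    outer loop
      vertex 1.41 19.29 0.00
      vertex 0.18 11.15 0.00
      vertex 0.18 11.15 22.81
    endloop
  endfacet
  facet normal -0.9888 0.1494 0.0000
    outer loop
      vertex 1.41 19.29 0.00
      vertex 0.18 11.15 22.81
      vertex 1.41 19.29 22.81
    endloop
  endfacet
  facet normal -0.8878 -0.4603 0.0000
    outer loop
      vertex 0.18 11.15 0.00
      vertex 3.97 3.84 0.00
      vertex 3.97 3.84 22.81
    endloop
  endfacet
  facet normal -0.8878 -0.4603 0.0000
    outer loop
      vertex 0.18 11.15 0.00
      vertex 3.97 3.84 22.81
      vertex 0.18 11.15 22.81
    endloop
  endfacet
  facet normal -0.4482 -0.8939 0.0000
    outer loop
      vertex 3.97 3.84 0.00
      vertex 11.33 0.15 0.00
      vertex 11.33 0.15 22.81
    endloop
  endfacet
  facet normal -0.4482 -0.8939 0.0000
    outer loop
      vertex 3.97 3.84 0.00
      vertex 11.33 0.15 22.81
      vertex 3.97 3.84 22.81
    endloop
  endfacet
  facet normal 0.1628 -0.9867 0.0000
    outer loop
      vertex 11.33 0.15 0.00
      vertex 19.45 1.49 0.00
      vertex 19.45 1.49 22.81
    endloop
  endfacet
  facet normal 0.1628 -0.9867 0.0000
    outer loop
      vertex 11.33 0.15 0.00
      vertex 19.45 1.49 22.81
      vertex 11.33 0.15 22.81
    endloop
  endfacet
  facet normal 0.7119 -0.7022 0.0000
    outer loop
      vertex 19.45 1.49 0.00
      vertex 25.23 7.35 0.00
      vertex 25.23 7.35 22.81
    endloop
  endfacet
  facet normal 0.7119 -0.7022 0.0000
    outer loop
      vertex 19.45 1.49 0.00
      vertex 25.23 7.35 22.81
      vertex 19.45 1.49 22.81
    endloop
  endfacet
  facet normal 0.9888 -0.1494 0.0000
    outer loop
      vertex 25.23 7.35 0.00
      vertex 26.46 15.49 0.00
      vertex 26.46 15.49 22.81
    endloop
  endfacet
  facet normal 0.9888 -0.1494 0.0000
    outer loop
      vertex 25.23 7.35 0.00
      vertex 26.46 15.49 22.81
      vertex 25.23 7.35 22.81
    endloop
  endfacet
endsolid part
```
; perimeter-only toolpath
G21 ; units = mm
G90 ; absolute positioning
G28 ; home
; layer 1
G0 Z5.70
G0 X26.46 Y15.49
G1 X22.67 Y22.80
G1 X15.31 Y26.49
G1 X7.19 Y25.15
G1 X1.41 Y19.29
G1 X0.18 Y11.15
G1 X3.97 Y3.84
G1 X11.33 Y0.15
G1 X19.45 Y1.49
G1 X25.23 Y7.35
G1 X26.46 Y15.49
; layer 2
G0 Z11.40
G0 X26.46 Y15.49
G1 X22.67 Y22.80
G1 X15.31 Y26.49
G1 X7.19 Y25.15
G1 X1.41 Y19.29
G1 X0.18 Y11.15
G1 X3.97 Y3.84
G1 X11.33 Y0.15
G1 X19.45 Y1.49
G1 X25.23 Y7.35
G1 X26.46 Y15.49
; layer 3
G0 Z17.11
G0 X26.46 Y15.49
G1 X22.67 Y22.80
G1 X15.31 Y26.49
G1 X7.19 Y25.15
G1 X1.41 Y19.29
G1 X0.18 Y11.15
G1 X3.97 Y3.84
G1 X11.33 Y0.15
G1 X19.45 Y1.49
G1 X25.23 Y7.35
G1 X26.46 Y15.49
; layer 4
G0 Z22.81
G0 X26.46 Y15.49
G1 X22.67 Y22.80
G1 X15.31 Y26.49
G1 X7.19 Y25.15
G1 X1.41 Y19.29
G1 X0.18 Y11.15
G1 X3.97 Y3.84
G1 X11.33 Y0.15
G1 X19.45 Y1.49
G1 X25.23 Y7.35
G1 X26.46 Y15.49
M2 ; end

The solid is a regular 10-sided prism (a cylinder approximated with 10 flat sides), circumscribed radius ≈ 13.3 mm, height ≈ 22.8 mm. Slicing at Δz = 5.70 mm — 4 equal slices spanning the solid's height, so layer i sits at z = i·h/4 — gives 4 non-empty perimeters. Each is a 10-segment closed polygon; G0 lifts to the layer z and rapids to the start vertex, then G1 traces the edges.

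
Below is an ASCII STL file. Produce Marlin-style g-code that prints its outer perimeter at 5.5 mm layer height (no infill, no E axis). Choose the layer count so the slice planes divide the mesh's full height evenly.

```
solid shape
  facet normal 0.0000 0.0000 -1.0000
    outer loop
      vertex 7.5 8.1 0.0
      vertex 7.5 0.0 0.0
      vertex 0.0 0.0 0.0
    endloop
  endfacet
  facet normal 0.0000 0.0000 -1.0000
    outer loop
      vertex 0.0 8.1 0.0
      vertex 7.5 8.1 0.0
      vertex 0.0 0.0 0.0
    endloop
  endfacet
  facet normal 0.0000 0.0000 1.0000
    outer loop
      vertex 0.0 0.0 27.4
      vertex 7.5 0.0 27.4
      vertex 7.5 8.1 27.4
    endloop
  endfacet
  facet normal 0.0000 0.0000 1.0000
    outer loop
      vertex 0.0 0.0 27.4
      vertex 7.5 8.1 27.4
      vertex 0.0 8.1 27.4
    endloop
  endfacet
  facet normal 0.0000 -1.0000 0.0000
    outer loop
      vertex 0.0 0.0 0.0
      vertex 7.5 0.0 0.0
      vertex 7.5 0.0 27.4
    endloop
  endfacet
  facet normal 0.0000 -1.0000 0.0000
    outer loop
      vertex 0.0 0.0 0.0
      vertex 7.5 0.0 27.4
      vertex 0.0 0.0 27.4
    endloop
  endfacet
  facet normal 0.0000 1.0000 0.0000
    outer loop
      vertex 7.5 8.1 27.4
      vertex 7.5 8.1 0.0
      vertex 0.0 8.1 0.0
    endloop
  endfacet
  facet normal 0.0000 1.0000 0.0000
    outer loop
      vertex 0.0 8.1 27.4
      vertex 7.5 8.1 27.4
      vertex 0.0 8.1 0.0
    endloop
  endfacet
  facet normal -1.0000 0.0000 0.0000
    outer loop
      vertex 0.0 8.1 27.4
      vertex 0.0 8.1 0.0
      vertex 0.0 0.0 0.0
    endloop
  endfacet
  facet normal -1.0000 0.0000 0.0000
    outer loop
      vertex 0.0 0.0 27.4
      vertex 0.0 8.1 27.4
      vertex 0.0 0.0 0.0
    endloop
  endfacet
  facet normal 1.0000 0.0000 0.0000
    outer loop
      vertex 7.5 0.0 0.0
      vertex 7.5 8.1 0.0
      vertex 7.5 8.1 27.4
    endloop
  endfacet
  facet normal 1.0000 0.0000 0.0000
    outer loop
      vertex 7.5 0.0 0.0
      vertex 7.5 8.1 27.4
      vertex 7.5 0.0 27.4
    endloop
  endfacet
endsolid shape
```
; perimeter-only toolpath
G21 ; units = mm
G90 ; absolute positioning
G28 ; home
; layer 1
G0 Z5.5
G0 X0.0 Y0.0
G1 X7.5 Y0.0
G1 X7.5 Y8.1
G1 X0.0 Y8.1
G1 X0.0 Y0.0
; layer 2
G0 Z11.0
G0 X0.0 Y0.0
G1 X7.5 Y0.0
G1 X7.5 Y8.1
G1 X0.0 Y8.1
G1 X0.0 Y0.0
; layer 3
G0 Z16.4
G0 X0.0 Y0.0
G1 X7.5 Y0.0
G1 X7.5 Y8.1
G1 X0.0 Y8.1
G1 X0.0 Y0.0
; layer 4
G0 Z21.9
G0 X0.0 Y0.0
G1 X7.5 Y0.0
G1 X7.5 Y8.1
G1 X0.0 Y8.1
G1 X0.0 Y0.0
; layer 5
G0 Z27.4
G0 X0.0 Y0.0
G1 X7.5 Y0.0
G1 X7.5 Y8.1
G1 X0.0 Y8.1
G1 X0.0 Y0.0
M2 ; end

The solid is a rectangular box, roughly 7.5 × 8.1 mm footprint and 27.4 mm tall. Slicing at Δz = 5.5 mm — 5 equal slices spanning the solid's height, so layer i sits at z = i·h/5 — gives 5 non-empty perimeters. Each is a 4-segment closed polygon; G0 lifts to the layer z and rapids to the start vertex, then G1 traces the edges.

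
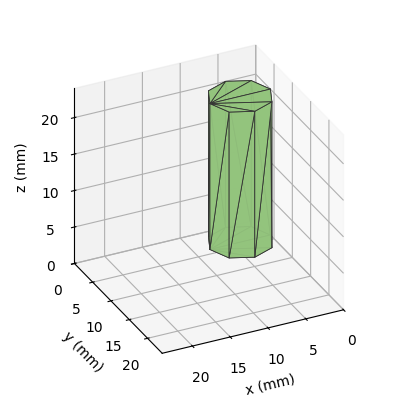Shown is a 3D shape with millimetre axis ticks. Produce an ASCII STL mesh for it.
Reading the render: the shape is a regular 8-sided prism (a cylinder approximated with 8 flat sides), circumscribed radius ≈ 4 mm, height ≈ 20 mm (dimensions read to the nearest mm from the axis ticks). For the STL, each face is triangulated and given an outward normal.

solid part
  facet normal 0.0000 0.0000 -1.0000
    outer loop
      vertex 4.00 8.00 0.00
      vertex 6.83 6.83 0.00
      vertex 8.00 4.00 0.00
    endloop
  endfacet
  facet normal 0.0000 0.0000 -1.0000
    outer loop
      vertex 1.17 6.83 0.00
      vertex 4.00 8.00 0.00
      vertex 8.00 4.00 0.00
    endloop
  endfacet
  facet normal 0.0000 0.0000 -1.0000
    outer loop
      vertex 0.00 4.00 0.00
      vertex 1.17 6.83 0.00
      vertex 8.00 4.00 0.00
    endloop
  endfacet
  facet normal 0.0000 0.0000 -1.0000
    outer loop
      vertex 1.17 1.17 0.00
      vertex 0.00 4.00 0.00
      vertex 8.00 4.00 0.00
    endloop
  endfacet
  facet normal 0.0000 0.0000 -1.0000
    outer loop
      vertex 4.00 0.00 0.00
      vertex 1.17 1.17 0.00
      vertex 8.00 4.00 0.00
    endloop
  endfacet
  facet normal 0.0000 0.0000 -1.0000
    outer loop
      vertex 6.83 1.17 0.00
      vertex 4.00 0.00 0.00
      vertex 8.00 4.00 0.00
    endloop
  endfacet
  facet normal 0.0000 0.0000 1.0000
    outer loop
      vertex 8.00 4.00 20.00
      vertex 6.83 6.83 20.00
      vertex 4.00 8.00 20.00
    endloop
  endfacet
  facet normal 0.0000 0.0000 1.0000
    outer loop
      vertex 8.00 4.00 20.00
      vertex 4.00 8.00 20.00
      vertex 1.17 6.83 20.00
    endloop
  endfacet
  facet normal 0.0000 0.0000 1.0000
    outer loop
      vertex 8.00 4.00 20.00
      vertex 1.17 6.83 20.00
      vertex 0.00 4.00 20.00
    endloop
  endfacet
  facet normal 0.0000 0.0000 1.0000
    outer loop
      vertex 8.00 4.00 20.00
      vertex 0.00 4.00 20.00
      vertex 1.17 1.17 20.00
    endloop
  endfacet
  facet normal 0.0000 0.0000 1.0000
    outer loop
      vertex 8.00 4.00 20.00
      vertex 1.17 1.17 20.00
      vertex 4.00 0.00 20.00
    endloop
  endfacet
  facet normal 0.0000 0.0000 1.0000
    outer loop
      vertex 8.00 4.00 20.00
      vertex 4.00 0.00 20.00
      vertex 6.83 1.17 20.00
    endloop
  endfacet
  facet normal 0.9241 0.3821 0.0000
    outer loop
      vertex 8.00 4.00 0.00
      vertex 6.83 6.83 0.00
      vertex 6.83 6.83 20.00
    endloop
  endfacet
  facet normal 0.9241 0.3821 0.0000
    outer loop
      vertex 8.00 4.00 0.00
      vertex 6.83 6.83 20.00
      vertex 8.00 4.00 20.00
    endloop
  endfacet
  facet normal 0.3821 0.9241 0.0000
    outer loop
      vertex 6.83 6.83 0.00
      vertex 4.00 8.00 0.00
      vertex 4.00 8.00 20.00
    endloop
  endfacet
  facet normal 0.3821 0.9241 0.0000
    outer loop
      vertex 6.83 6.83 0.00
      vertex 4.00 8.00 20.00
      vertex 6.83 6.83 20.00
    endloop
  endfacet
  facet normal -0.3821 0.9241 0.0000
    outer loop
      vertex 4.00 8.00 0.00
      vertex 1.17 6.83 0.00
      vertex 1.17 6.83 20.00
    endloop
  endfacet
  facet normal -0.3821 0.9241 0.0000
    outer loop
      vertex 4.00 8.00 0.00
      vertex 1.17 6.83 20.00
      vertex 4.00 8.00 20.00
    endloop
  endfacet
  facet normal -0.9241 0.3821 0.0000
    outer loop
      vertex 1.17 6.83 0.00
      vertex 0.00 4.00 0.00
      vertex 0.00 4.00 20.00
    endloop
  endfacet
  facet normal -0.9241 0.3821 0.0000
    outer loop
      vertex 1.17 6.83 0.00
      vertex 0.00 4.00 20.00
      vertex 1.17 6.83 20.00
    endloop
  endfacet
  facet normal -0.9241 -0.3821 0.0000
    outer loop
      vertex 0.00 4.00 0.00
      vertex 1.17 1.17 0.00
      vertex 1.17 1.17 20.00
    endloop
  endfacet
  facet normal -0.9241 -0.3821 0.0000
    outer loop
      vertex 0.00 4.00 0.00
      vertex 1.17 1.17 20.00
      vertex 0.00 4.00 20.00
    endloop
  endfacet
  facet normal -0.3821 -0.9241 0.0000
    outer loop
      vertex 1.17 1.17 0.00
      vertex 4.00 0.00 0.00
      vertex 4.00 0.00 20.00
    endloop
  endfacet
  facet normal -0.3821 -0.9241 0.0000
    outer loop
      vertex 1.17 1.17 0.00
      vertex 4.00 0.00 20.00
      vertex 1.17 1.17 20.00
    endloop
  endfacet
  facet normal 0.3821 -0.9241 0.0000
    outer loop
      vertex 4.00 0.00 0.00
      vertex 6.83 1.17 0.00
      vertex 6.83 1.17 20.00
    endloop
  endfacet
  facet normal 0.3821 -0.9241 0.0000
    outer loop
      vertex 4.00 0.00 0.00
      vertex 6.83 1.17 20.00
      vertex 4.00 0.00 20.00
    endloop
  endfacet
  facet normal 0.9241 -0.3821 0.0000
    outer loop
      vertex 6.83 1.17 0.00
      vertex 8.00 4.00 0.00
      vertex 8.00 4.00 20.00
    endloop
  endfacet
  facet normal 0.9241 -0.3821 0.0000
    outer loop
      vertex 6.83 1.17 0.00
      vertex 8.00 4.00 20.00
      vertex 6.83 1.17 20.00
    endloop
  endfacet
endsolid part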